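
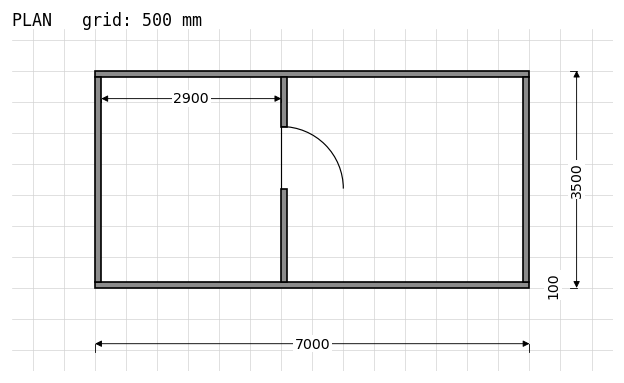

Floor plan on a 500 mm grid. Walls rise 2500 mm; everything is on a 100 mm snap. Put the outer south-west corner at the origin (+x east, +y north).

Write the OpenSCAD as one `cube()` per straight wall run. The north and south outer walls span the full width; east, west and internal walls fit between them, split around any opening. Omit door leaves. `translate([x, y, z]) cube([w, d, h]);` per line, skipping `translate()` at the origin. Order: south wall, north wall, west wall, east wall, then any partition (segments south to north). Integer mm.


cube([7000, 100, 2500]);
translate([0, 3400, 0]) cube([7000, 100, 2500]);
translate([0, 100, 0]) cube([100, 3300, 2500]);
translate([6900, 100, 0]) cube([100, 3300, 2500]);
translate([3000, 100, 0]) cube([100, 1500, 2500]);
translate([3000, 2600, 0]) cube([100, 800, 2500]);


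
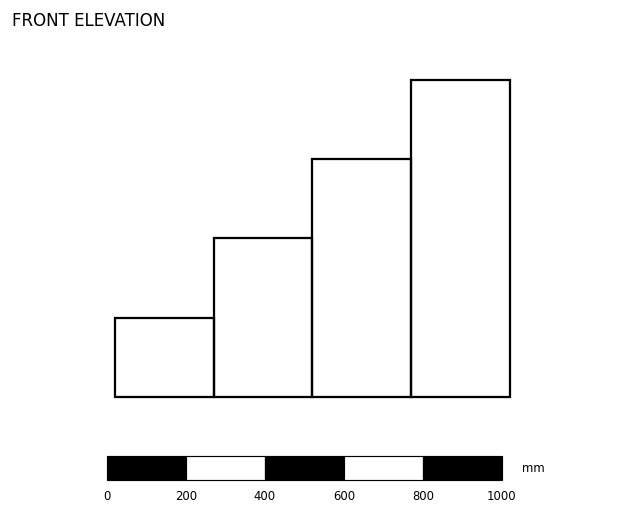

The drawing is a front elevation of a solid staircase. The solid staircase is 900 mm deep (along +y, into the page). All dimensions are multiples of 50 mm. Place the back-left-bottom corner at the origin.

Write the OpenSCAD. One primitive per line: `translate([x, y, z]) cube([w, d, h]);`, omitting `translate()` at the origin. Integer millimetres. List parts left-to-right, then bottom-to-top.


cube([250, 900, 200]);
translate([250, 0, 0]) cube([250, 900, 400]);
translate([500, 0, 0]) cube([250, 900, 600]);
translate([750, 0, 0]) cube([250, 900, 800]);


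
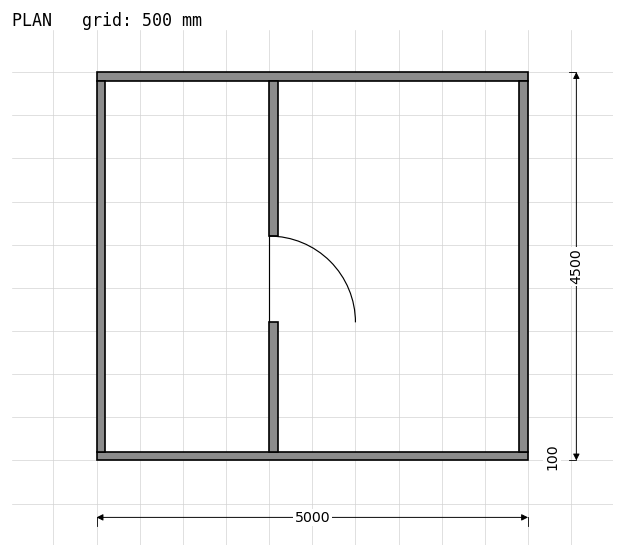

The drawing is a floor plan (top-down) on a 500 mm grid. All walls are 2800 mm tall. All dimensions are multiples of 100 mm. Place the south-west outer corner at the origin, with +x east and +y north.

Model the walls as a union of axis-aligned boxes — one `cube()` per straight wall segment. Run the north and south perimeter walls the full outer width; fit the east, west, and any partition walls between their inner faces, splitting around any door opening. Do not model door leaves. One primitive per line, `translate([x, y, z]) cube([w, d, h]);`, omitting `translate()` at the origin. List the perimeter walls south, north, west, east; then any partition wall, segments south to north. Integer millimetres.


cube([5000, 100, 2800]);
translate([0, 4400, 0]) cube([5000, 100, 2800]);
translate([0, 100, 0]) cube([100, 4300, 2800]);
translate([4900, 100, 0]) cube([100, 4300, 2800]);
translate([2000, 100, 0]) cube([100, 1500, 2800]);
translate([2000, 2600, 0]) cube([100, 1800, 2800]);


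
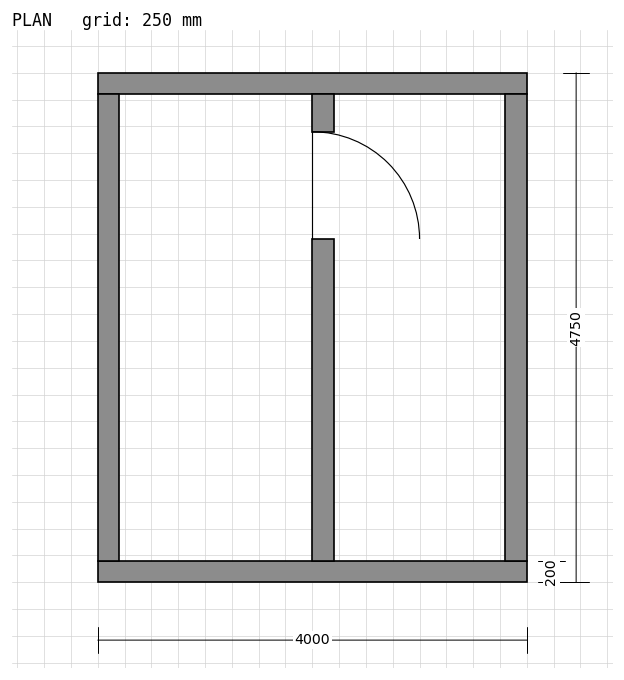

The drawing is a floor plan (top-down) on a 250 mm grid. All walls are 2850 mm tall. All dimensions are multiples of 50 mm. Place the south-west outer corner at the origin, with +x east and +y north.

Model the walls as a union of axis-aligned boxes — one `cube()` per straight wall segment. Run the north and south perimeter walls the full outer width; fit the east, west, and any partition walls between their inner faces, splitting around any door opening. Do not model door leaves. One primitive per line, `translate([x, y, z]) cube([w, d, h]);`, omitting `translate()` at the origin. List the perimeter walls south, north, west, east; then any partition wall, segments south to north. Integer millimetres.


cube([4000, 200, 2850]);
translate([0, 4550, 0]) cube([4000, 200, 2850]);
translate([0, 200, 0]) cube([200, 4350, 2850]);
translate([3800, 200, 0]) cube([200, 4350, 2850]);
translate([2000, 200, 0]) cube([200, 3000, 2850]);
translate([2000, 4200, 0]) cube([200, 350, 2850]);


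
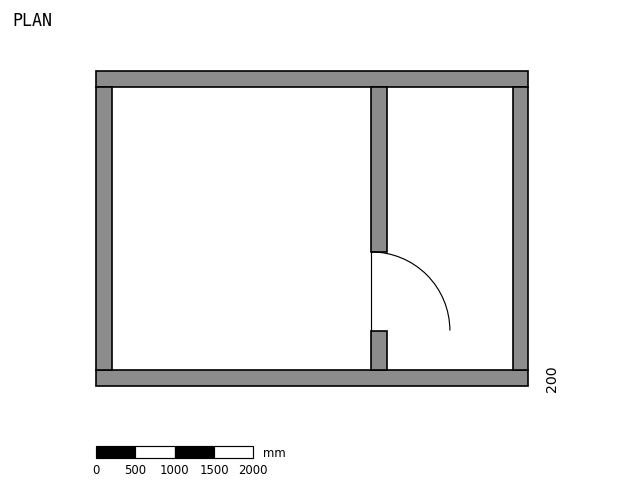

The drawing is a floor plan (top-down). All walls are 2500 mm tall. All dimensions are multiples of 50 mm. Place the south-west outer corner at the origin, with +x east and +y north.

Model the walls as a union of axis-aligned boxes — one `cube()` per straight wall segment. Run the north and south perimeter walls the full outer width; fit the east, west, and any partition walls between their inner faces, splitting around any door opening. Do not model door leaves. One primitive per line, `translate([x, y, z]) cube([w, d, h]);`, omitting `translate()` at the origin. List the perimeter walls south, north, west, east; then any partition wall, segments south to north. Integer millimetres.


cube([5500, 200, 2500]);
translate([0, 3800, 0]) cube([5500, 200, 2500]);
translate([0, 200, 0]) cube([200, 3600, 2500]);
translate([5300, 200, 0]) cube([200, 3600, 2500]);
translate([3500, 200, 0]) cube([200, 500, 2500]);
translate([3500, 1700, 0]) cube([200, 2100, 2500]);


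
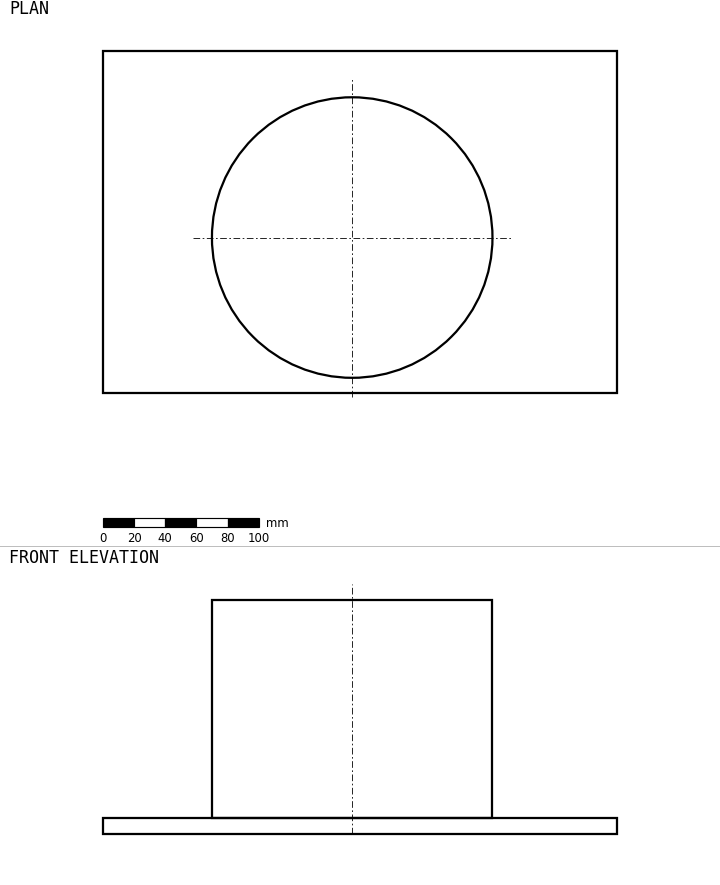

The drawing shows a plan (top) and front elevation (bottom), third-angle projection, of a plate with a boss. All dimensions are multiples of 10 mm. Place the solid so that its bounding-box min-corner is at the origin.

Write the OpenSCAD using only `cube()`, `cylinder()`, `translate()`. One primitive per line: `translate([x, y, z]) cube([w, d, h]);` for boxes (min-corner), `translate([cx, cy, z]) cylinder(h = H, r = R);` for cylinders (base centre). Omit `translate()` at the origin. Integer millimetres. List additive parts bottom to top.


cube([330, 220, 10]);
translate([160, 100, 10]) cylinder(h = 140, r = 90);


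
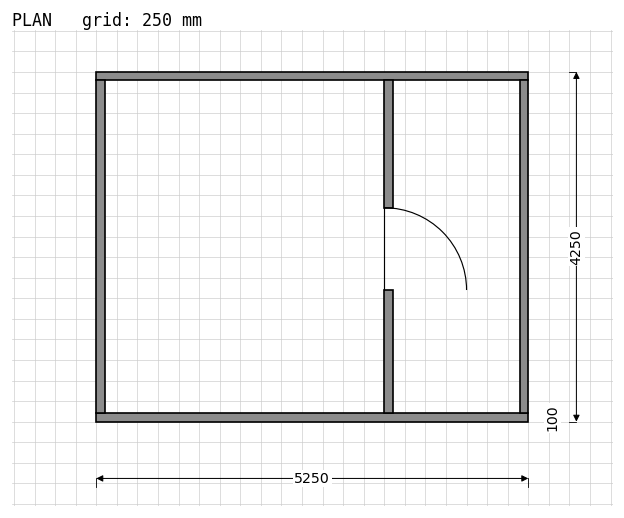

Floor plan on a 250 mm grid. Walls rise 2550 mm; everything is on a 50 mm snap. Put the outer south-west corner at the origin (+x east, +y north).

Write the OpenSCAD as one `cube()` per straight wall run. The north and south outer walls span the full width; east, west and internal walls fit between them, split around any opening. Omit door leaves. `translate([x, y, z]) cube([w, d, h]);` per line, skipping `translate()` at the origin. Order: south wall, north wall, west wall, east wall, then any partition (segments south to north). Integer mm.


cube([5250, 100, 2550]);
translate([0, 4150, 0]) cube([5250, 100, 2550]);
translate([0, 100, 0]) cube([100, 4050, 2550]);
translate([5150, 100, 0]) cube([100, 4050, 2550]);
translate([3500, 100, 0]) cube([100, 1500, 2550]);
translate([3500, 2600, 0]) cube([100, 1550, 2550]);


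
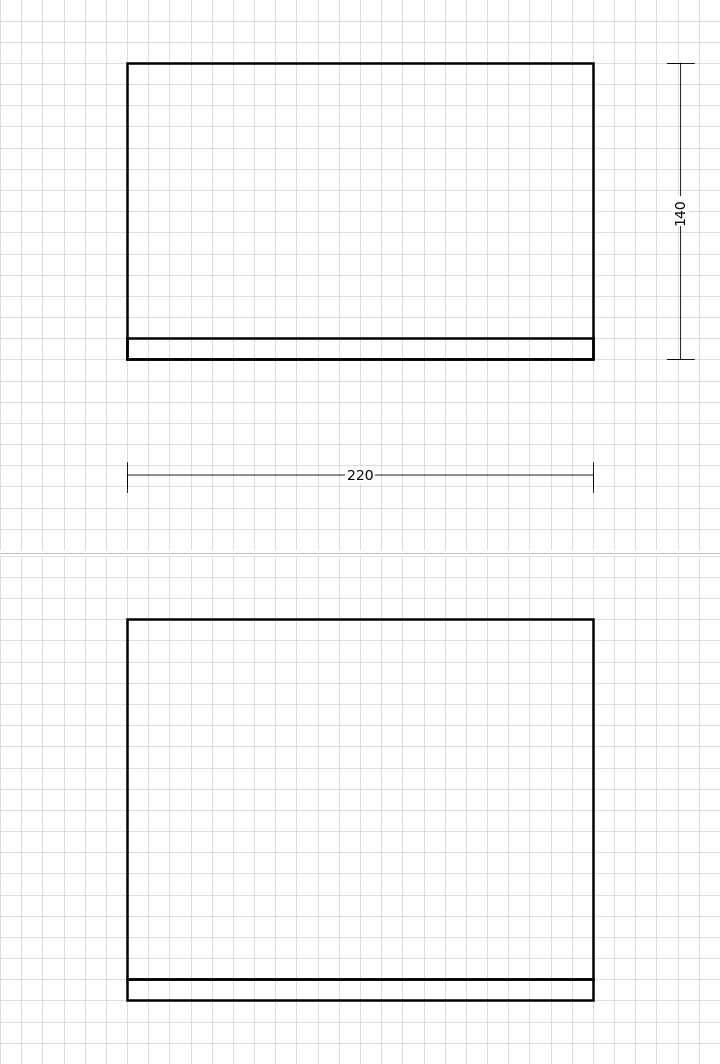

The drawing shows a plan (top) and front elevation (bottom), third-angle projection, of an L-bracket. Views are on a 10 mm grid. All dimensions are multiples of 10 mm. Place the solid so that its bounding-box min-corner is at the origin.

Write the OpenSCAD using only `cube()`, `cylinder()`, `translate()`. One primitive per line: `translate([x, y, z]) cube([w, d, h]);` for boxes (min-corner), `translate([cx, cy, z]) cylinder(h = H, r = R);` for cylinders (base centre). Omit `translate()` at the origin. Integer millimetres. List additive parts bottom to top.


cube([220, 140, 10]);
translate([0, 0, 10]) cube([220, 10, 170]);


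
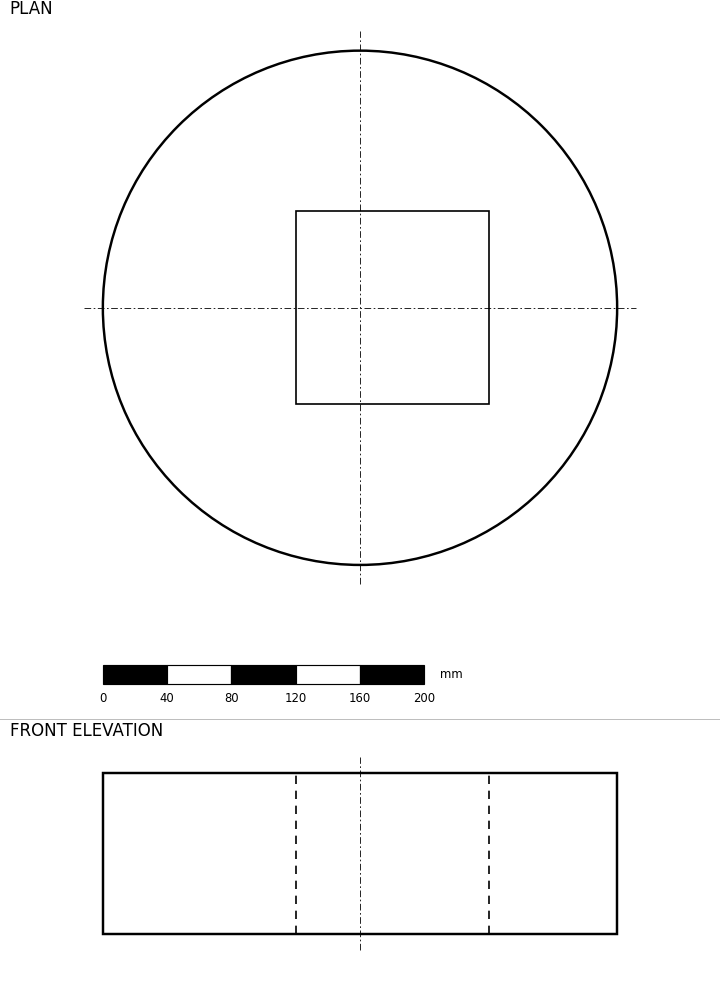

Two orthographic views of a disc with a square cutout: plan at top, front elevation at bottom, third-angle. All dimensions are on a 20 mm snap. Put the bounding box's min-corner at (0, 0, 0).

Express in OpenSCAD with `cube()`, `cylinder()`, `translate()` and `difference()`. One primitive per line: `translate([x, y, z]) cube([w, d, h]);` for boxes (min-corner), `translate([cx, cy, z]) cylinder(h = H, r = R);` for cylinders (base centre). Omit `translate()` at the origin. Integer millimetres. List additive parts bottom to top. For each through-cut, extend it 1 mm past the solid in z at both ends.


difference() {
  translate([160, 160, 0]) cylinder(h = 100, r = 160);
  translate([120, 100, -1]) cube([120, 120, 102]);
}


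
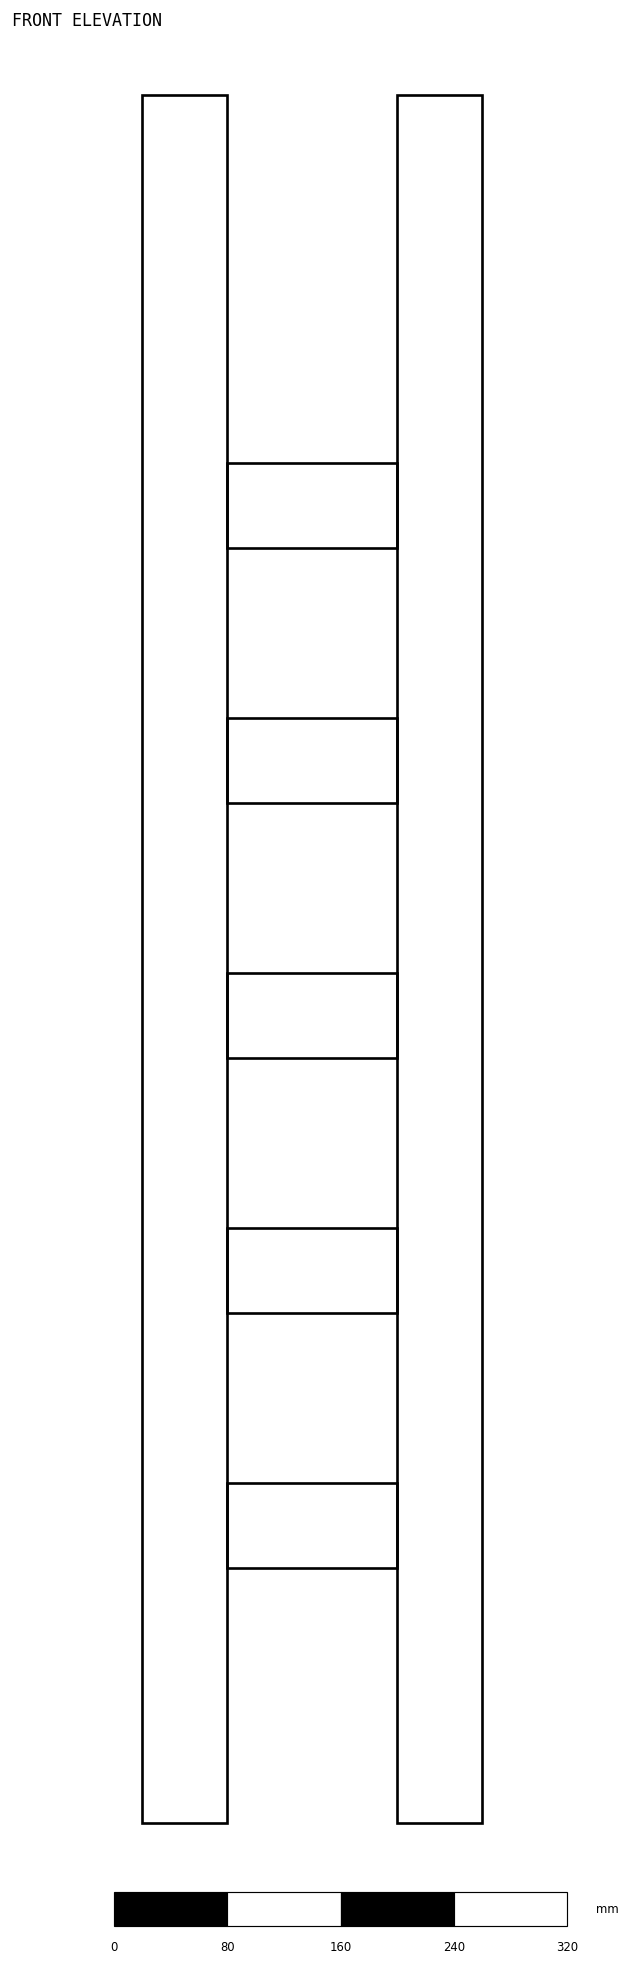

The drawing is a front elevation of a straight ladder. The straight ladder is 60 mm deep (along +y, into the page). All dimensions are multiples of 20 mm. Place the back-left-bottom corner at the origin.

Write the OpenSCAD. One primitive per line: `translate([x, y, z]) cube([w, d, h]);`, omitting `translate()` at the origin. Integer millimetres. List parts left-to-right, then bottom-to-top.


cube([60, 60, 1220]);
translate([60, 0, 180]) cube([120, 60, 60]);
translate([60, 0, 360]) cube([120, 60, 60]);
translate([60, 0, 540]) cube([120, 60, 60]);
translate([60, 0, 720]) cube([120, 60, 60]);
translate([60, 0, 900]) cube([120, 60, 60]);
translate([180, 0, 0]) cube([60, 60, 1220]);


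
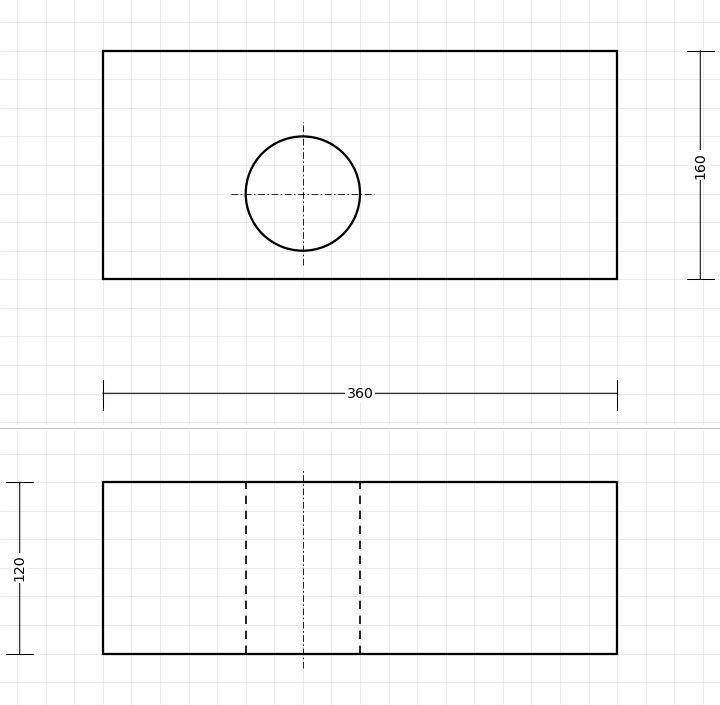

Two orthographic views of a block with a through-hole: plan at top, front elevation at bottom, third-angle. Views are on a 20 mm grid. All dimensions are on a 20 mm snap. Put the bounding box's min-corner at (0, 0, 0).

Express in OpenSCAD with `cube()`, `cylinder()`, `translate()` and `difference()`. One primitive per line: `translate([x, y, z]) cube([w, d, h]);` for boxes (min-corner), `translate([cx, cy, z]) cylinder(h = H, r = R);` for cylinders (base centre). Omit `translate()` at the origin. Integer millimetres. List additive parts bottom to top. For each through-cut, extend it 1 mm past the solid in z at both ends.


difference() {
  cube([360, 160, 120]);
  translate([140, 60, -1]) cylinder(h = 122, r = 40);
}


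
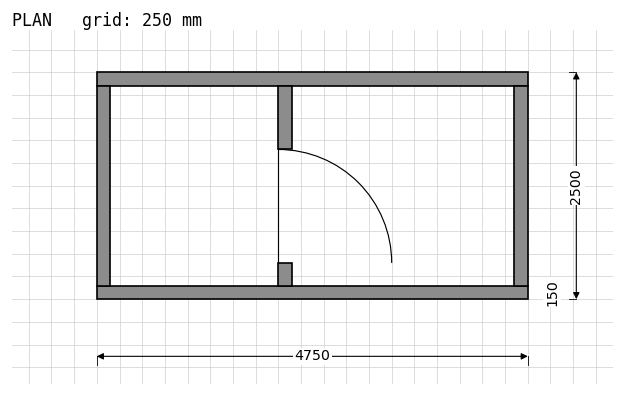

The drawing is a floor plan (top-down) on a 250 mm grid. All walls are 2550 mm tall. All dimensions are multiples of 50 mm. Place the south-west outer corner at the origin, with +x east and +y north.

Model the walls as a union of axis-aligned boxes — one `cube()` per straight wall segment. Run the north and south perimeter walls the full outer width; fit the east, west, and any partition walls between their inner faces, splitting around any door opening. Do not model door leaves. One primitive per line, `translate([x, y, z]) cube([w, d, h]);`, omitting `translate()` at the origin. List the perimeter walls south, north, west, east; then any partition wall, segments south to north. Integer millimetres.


cube([4750, 150, 2550]);
translate([0, 2350, 0]) cube([4750, 150, 2550]);
translate([0, 150, 0]) cube([150, 2200, 2550]);
translate([4600, 150, 0]) cube([150, 2200, 2550]);
translate([2000, 150, 0]) cube([150, 250, 2550]);
translate([2000, 1650, 0]) cube([150, 700, 2550]);


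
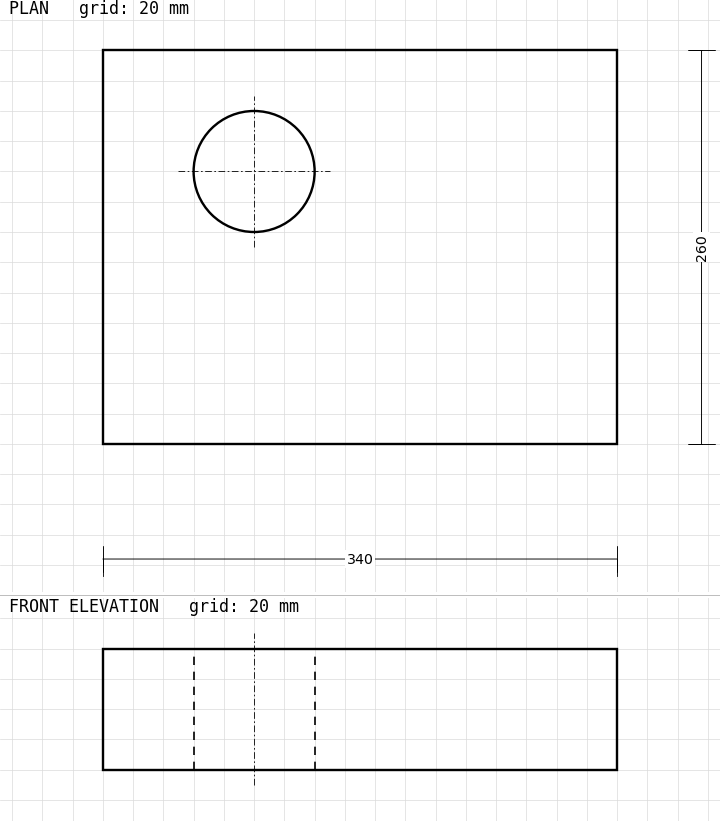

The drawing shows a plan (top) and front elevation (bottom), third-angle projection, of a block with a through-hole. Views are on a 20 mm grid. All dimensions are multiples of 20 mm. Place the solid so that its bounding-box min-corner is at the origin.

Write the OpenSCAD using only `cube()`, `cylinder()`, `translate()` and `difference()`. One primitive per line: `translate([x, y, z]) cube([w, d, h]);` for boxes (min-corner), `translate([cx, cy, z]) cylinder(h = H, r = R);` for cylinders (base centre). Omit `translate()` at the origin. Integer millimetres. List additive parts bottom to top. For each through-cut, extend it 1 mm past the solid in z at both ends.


difference() {
  cube([340, 260, 80]);
  translate([100, 180, -1]) cylinder(h = 82, r = 40);
}


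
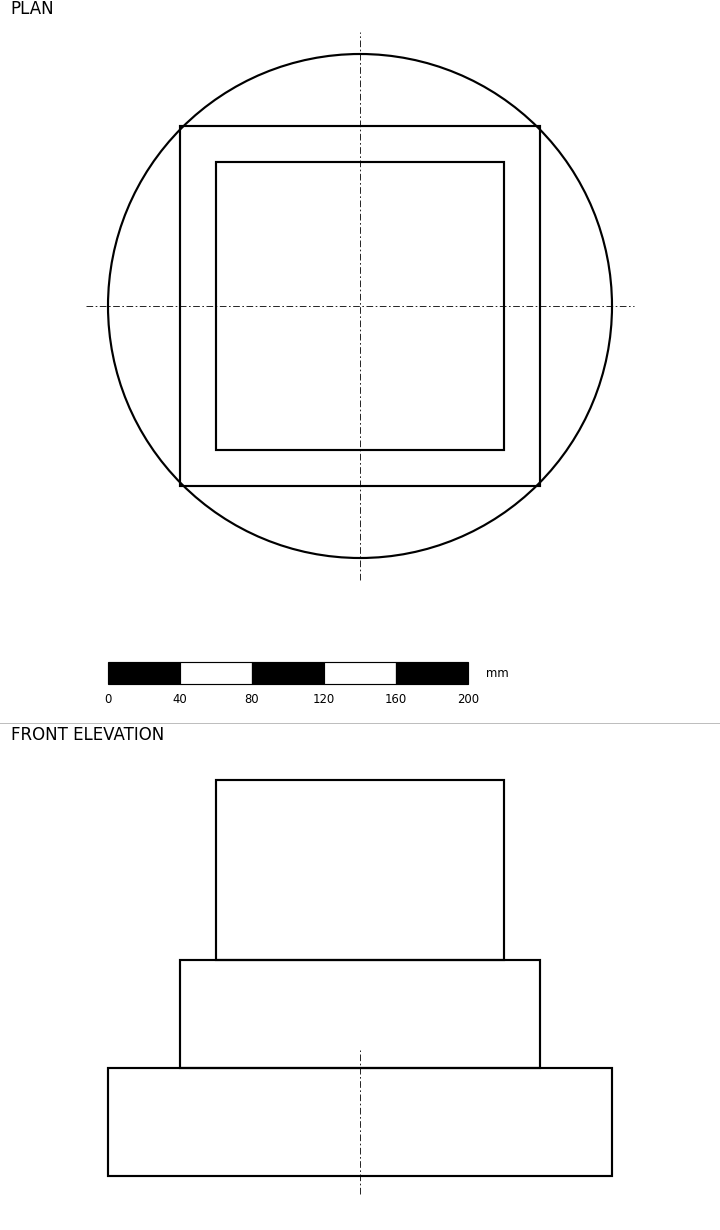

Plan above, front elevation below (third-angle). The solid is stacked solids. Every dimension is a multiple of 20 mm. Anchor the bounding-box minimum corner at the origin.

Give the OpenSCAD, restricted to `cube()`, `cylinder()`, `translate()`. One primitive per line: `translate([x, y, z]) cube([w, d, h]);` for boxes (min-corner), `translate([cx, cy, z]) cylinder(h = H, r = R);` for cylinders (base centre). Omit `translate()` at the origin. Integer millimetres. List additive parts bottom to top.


translate([140, 140, 0]) cylinder(h = 60, r = 140);
translate([40, 40, 60]) cube([200, 200, 60]);
translate([60, 60, 120]) cube([160, 160, 100]);


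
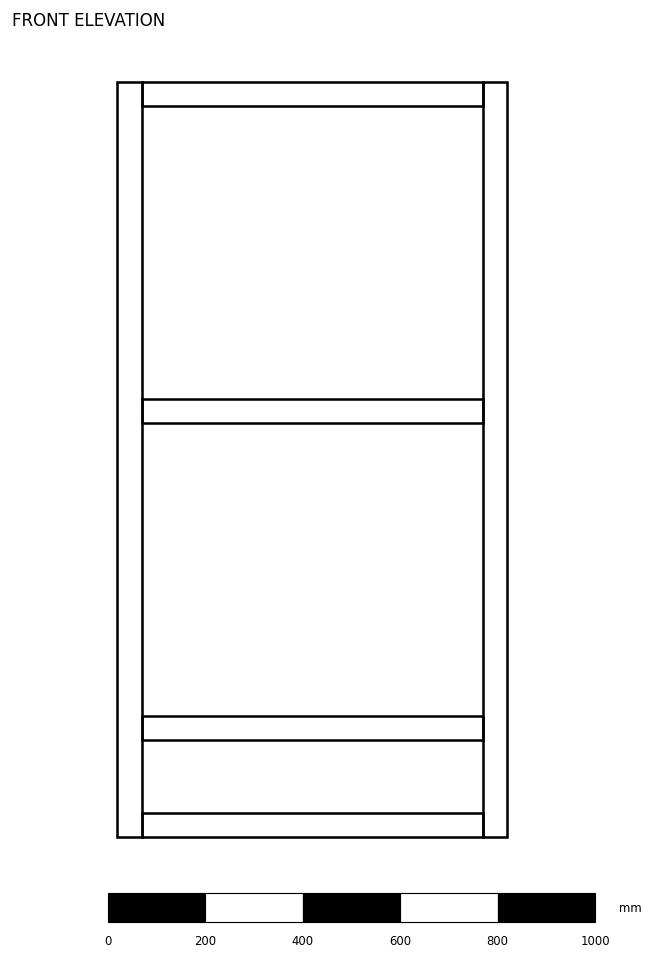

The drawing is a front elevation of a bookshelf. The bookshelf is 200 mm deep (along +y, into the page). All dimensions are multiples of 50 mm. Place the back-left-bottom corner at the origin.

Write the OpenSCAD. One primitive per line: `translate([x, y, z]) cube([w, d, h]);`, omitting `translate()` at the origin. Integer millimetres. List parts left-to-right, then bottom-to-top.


cube([50, 200, 1550]);
translate([50, 0, 0]) cube([700, 200, 50]);
translate([50, 0, 200]) cube([700, 200, 50]);
translate([50, 0, 850]) cube([700, 200, 50]);
translate([50, 0, 1500]) cube([700, 200, 50]);
translate([750, 0, 0]) cube([50, 200, 1550]);


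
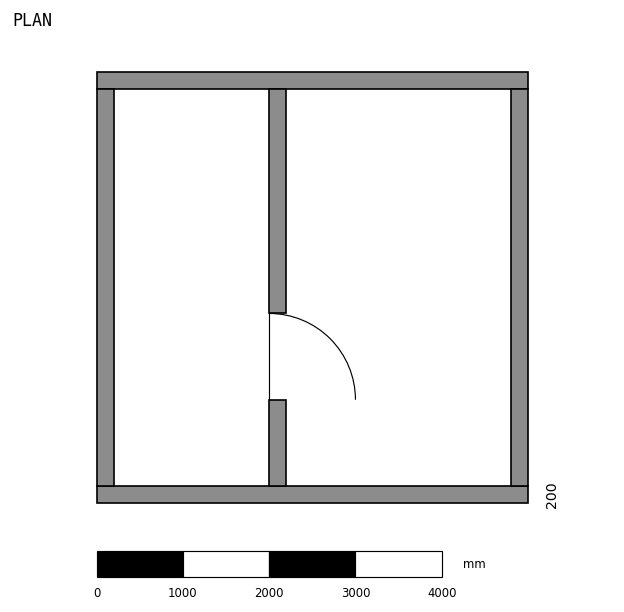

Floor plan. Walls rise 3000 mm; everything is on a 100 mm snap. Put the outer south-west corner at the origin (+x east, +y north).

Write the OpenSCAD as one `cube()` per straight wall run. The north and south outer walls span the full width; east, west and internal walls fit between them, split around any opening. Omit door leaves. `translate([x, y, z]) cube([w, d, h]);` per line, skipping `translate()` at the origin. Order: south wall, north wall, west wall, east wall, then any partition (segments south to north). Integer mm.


cube([5000, 200, 3000]);
translate([0, 4800, 0]) cube([5000, 200, 3000]);
translate([0, 200, 0]) cube([200, 4600, 3000]);
translate([4800, 200, 0]) cube([200, 4600, 3000]);
translate([2000, 200, 0]) cube([200, 1000, 3000]);
translate([2000, 2200, 0]) cube([200, 2600, 3000]);


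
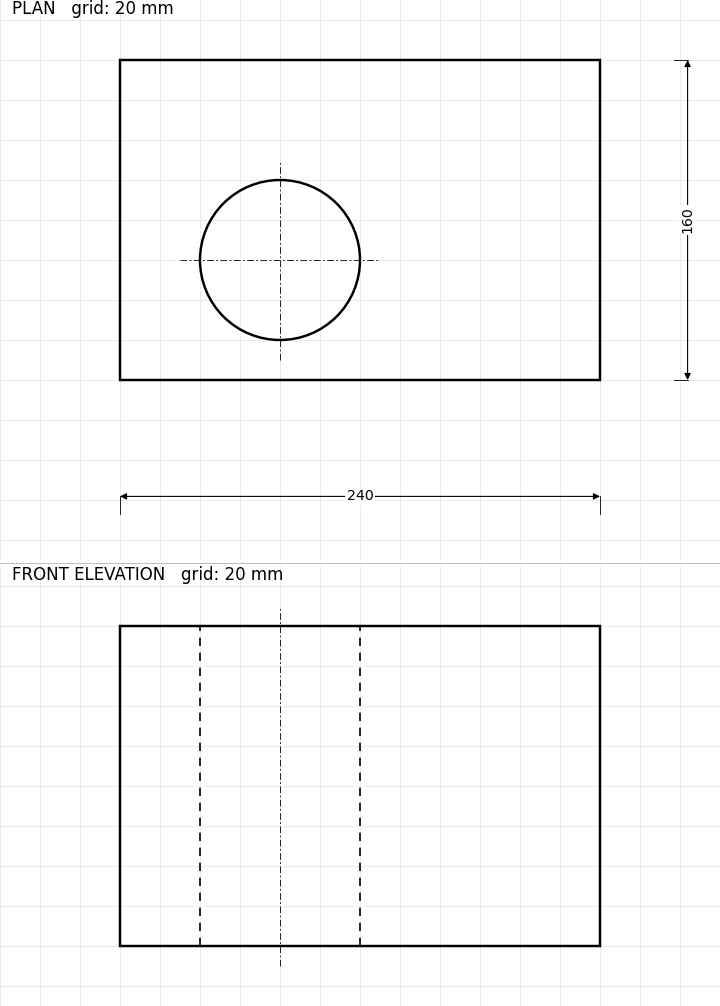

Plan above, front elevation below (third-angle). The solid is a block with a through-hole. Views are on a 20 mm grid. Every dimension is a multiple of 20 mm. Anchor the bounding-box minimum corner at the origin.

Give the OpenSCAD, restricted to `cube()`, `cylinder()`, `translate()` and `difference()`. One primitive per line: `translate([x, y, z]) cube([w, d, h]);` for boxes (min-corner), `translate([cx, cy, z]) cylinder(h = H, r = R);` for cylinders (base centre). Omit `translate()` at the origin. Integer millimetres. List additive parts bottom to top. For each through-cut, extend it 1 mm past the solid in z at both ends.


difference() {
  cube([240, 160, 160]);
  translate([80, 60, -1]) cylinder(h = 162, r = 40);
}


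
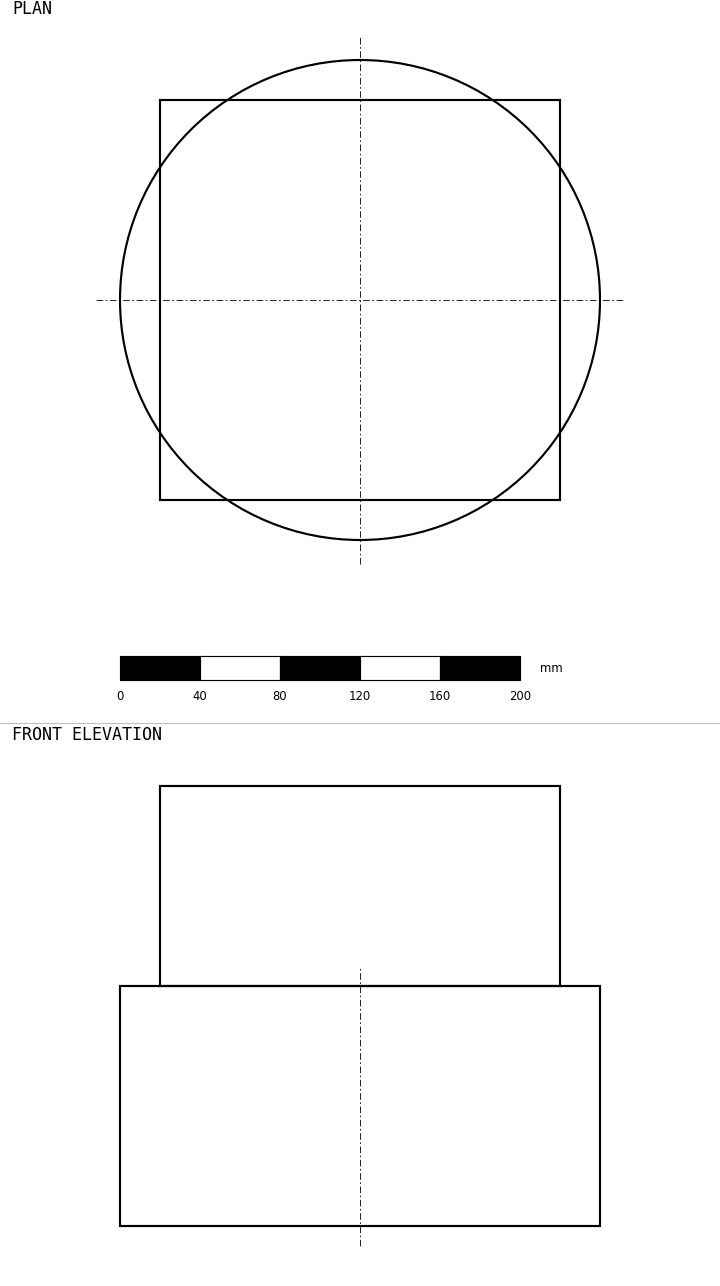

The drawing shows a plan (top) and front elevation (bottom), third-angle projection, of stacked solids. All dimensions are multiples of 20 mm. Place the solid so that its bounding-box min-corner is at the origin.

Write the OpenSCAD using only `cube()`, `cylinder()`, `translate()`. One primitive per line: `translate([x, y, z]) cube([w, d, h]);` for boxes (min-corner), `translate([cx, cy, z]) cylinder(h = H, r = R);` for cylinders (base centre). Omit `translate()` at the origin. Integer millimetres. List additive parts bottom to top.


translate([120, 120, 0]) cylinder(h = 120, r = 120);
translate([20, 20, 120]) cube([200, 200, 100]);


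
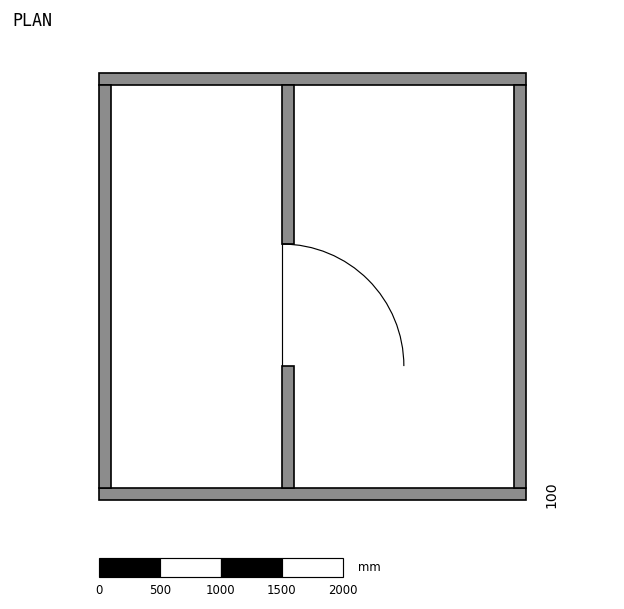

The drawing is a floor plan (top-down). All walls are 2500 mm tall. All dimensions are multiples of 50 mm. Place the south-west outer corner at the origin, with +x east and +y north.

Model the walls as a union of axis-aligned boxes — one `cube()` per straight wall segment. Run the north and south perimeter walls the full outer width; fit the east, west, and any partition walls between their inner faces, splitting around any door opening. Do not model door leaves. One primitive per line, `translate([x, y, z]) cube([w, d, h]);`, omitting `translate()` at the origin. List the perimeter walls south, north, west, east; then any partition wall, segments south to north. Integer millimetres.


cube([3500, 100, 2500]);
translate([0, 3400, 0]) cube([3500, 100, 2500]);
translate([0, 100, 0]) cube([100, 3300, 2500]);
translate([3400, 100, 0]) cube([100, 3300, 2500]);
translate([1500, 100, 0]) cube([100, 1000, 2500]);
translate([1500, 2100, 0]) cube([100, 1300, 2500]);


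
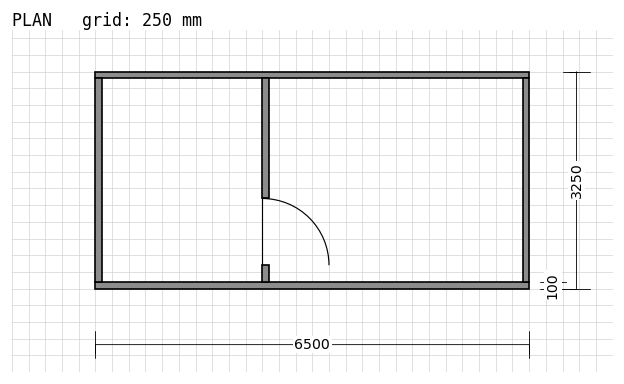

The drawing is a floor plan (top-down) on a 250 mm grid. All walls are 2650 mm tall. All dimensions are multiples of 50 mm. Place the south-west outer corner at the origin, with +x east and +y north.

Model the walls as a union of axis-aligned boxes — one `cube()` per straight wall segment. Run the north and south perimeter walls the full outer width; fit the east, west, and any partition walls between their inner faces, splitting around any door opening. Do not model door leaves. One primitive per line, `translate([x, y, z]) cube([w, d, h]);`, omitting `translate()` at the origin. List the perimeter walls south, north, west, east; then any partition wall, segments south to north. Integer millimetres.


cube([6500, 100, 2650]);
translate([0, 3150, 0]) cube([6500, 100, 2650]);
translate([0, 100, 0]) cube([100, 3050, 2650]);
translate([6400, 100, 0]) cube([100, 3050, 2650]);
translate([2500, 100, 0]) cube([100, 250, 2650]);
translate([2500, 1350, 0]) cube([100, 1800, 2650]);


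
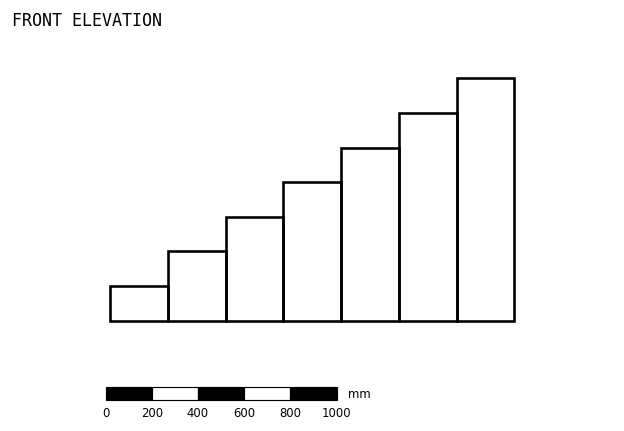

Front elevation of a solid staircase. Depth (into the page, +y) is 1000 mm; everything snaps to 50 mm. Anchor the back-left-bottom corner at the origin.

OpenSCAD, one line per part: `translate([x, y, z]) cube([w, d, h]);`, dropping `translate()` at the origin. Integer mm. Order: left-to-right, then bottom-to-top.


cube([250, 1000, 150]);
translate([250, 0, 0]) cube([250, 1000, 300]);
translate([500, 0, 0]) cube([250, 1000, 450]);
translate([750, 0, 0]) cube([250, 1000, 600]);
translate([1000, 0, 0]) cube([250, 1000, 750]);
translate([1250, 0, 0]) cube([250, 1000, 900]);
translate([1500, 0, 0]) cube([250, 1000, 1050]);


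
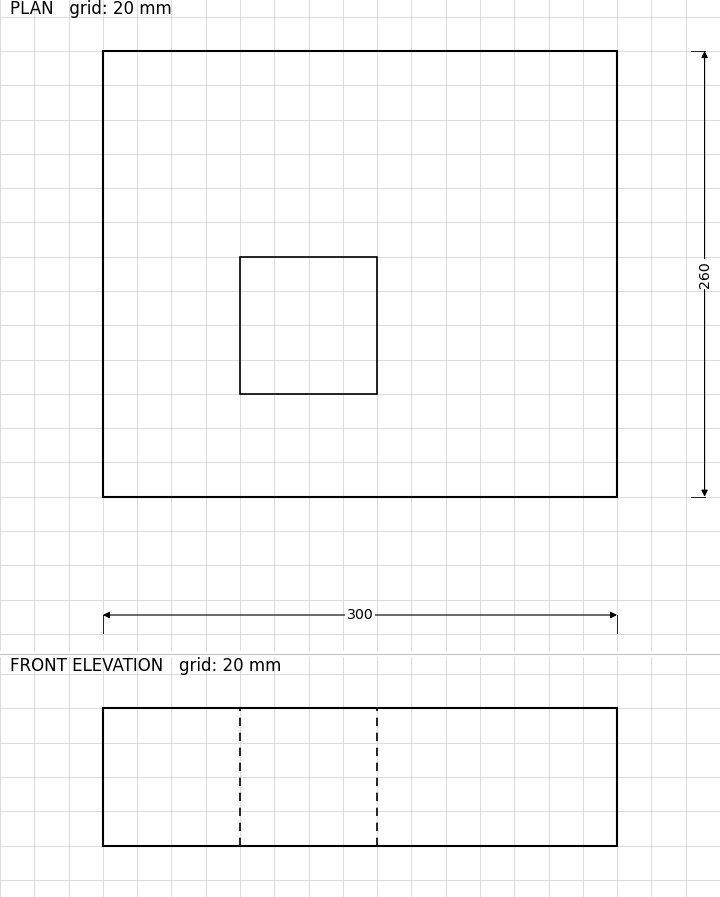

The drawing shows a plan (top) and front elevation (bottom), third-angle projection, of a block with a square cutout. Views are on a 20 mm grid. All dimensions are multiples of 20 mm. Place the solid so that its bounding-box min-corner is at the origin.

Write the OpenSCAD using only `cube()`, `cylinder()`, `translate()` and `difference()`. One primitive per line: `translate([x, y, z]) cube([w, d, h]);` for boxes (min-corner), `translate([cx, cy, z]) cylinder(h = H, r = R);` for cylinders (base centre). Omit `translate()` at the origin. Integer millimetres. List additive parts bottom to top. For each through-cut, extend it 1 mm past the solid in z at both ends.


difference() {
  cube([300, 260, 80]);
  translate([80, 60, -1]) cube([80, 80, 82]);
}


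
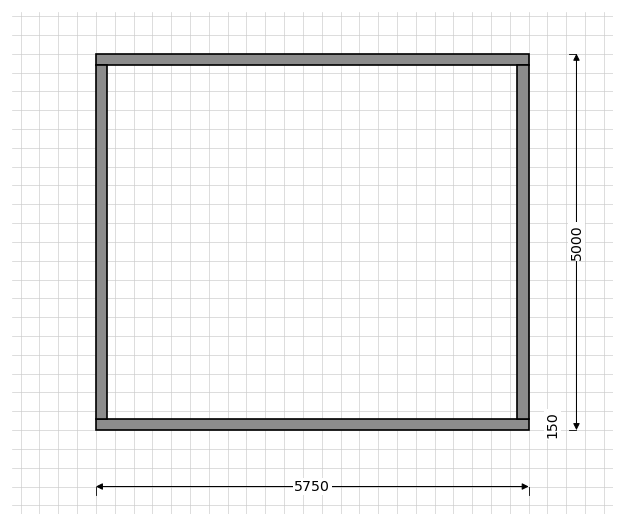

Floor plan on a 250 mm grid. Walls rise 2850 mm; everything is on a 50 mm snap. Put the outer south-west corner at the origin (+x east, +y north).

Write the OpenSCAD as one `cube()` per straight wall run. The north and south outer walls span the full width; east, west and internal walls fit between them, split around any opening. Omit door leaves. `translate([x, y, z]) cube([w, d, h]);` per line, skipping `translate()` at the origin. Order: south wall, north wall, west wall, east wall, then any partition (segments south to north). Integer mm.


cube([5750, 150, 2850]);
translate([0, 4850, 0]) cube([5750, 150, 2850]);
translate([0, 150, 0]) cube([150, 4700, 2850]);
translate([5600, 150, 0]) cube([150, 4700, 2850]);


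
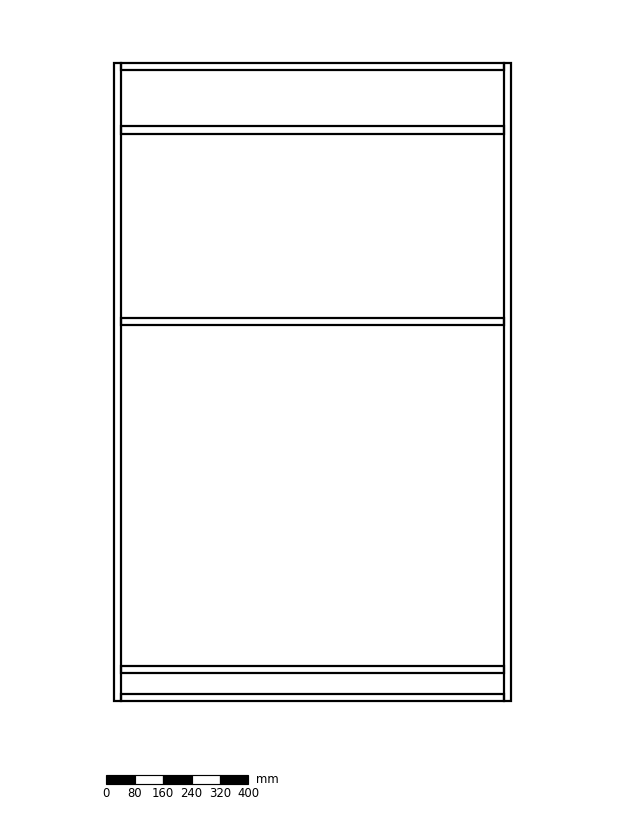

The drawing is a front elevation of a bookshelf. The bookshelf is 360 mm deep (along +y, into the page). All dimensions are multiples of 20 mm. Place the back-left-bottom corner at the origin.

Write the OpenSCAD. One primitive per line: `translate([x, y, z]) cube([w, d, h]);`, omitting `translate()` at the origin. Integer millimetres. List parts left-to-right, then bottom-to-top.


cube([20, 360, 1800]);
translate([20, 0, 0]) cube([1080, 360, 20]);
translate([20, 0, 80]) cube([1080, 360, 20]);
translate([20, 0, 1060]) cube([1080, 360, 20]);
translate([20, 0, 1600]) cube([1080, 360, 20]);
translate([20, 0, 1780]) cube([1080, 360, 20]);
translate([1100, 0, 0]) cube([20, 360, 1800]);


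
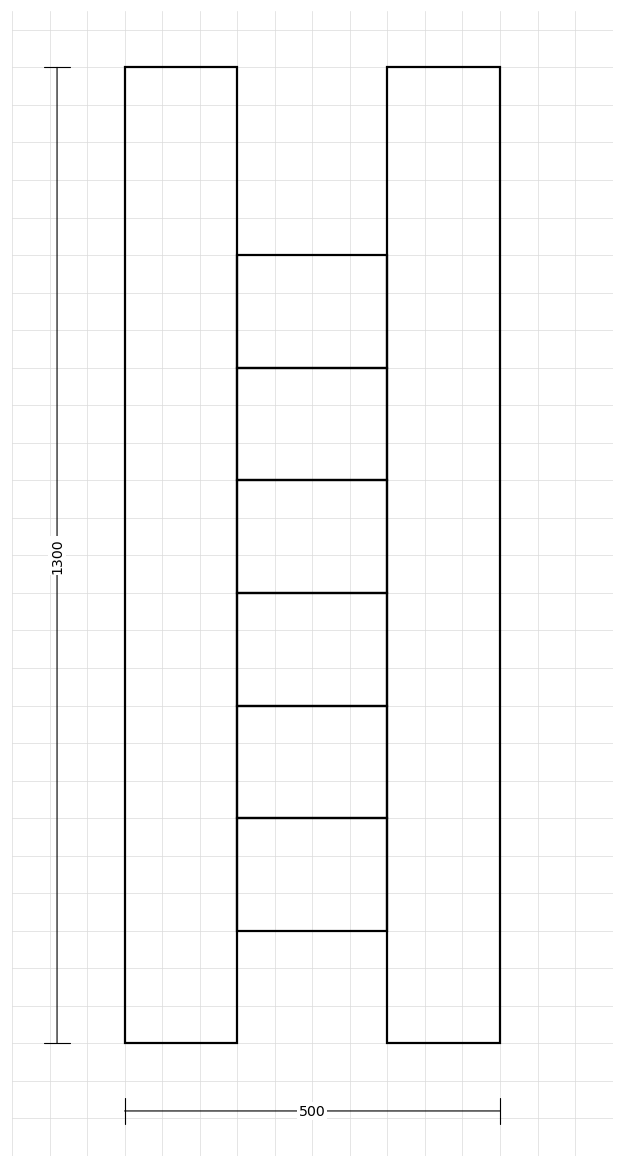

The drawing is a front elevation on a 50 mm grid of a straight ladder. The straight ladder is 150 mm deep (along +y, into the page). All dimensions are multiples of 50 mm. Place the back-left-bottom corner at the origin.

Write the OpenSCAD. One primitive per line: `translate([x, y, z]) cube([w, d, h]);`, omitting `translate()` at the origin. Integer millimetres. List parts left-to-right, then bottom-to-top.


cube([150, 150, 1300]);
translate([150, 0, 150]) cube([200, 150, 150]);
translate([150, 0, 300]) cube([200, 150, 150]);
translate([150, 0, 450]) cube([200, 150, 150]);
translate([150, 0, 600]) cube([200, 150, 150]);
translate([150, 0, 750]) cube([200, 150, 150]);
translate([150, 0, 900]) cube([200, 150, 150]);
translate([350, 0, 0]) cube([150, 150, 1300]);


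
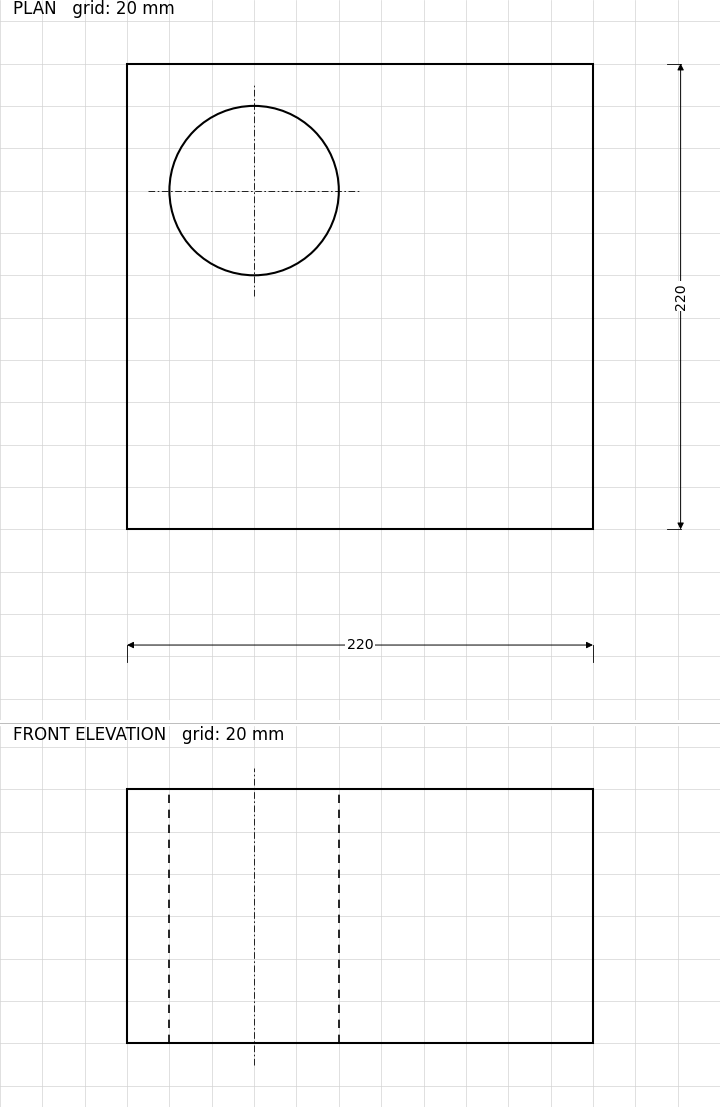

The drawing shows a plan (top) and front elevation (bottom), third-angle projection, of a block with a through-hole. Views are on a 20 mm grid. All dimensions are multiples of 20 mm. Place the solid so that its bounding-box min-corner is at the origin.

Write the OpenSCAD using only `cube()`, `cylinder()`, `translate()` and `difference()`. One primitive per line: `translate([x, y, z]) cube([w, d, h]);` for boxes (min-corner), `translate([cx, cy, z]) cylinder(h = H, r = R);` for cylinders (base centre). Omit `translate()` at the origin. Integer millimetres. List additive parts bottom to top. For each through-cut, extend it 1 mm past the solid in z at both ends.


difference() {
  cube([220, 220, 120]);
  translate([60, 160, -1]) cylinder(h = 122, r = 40);
}


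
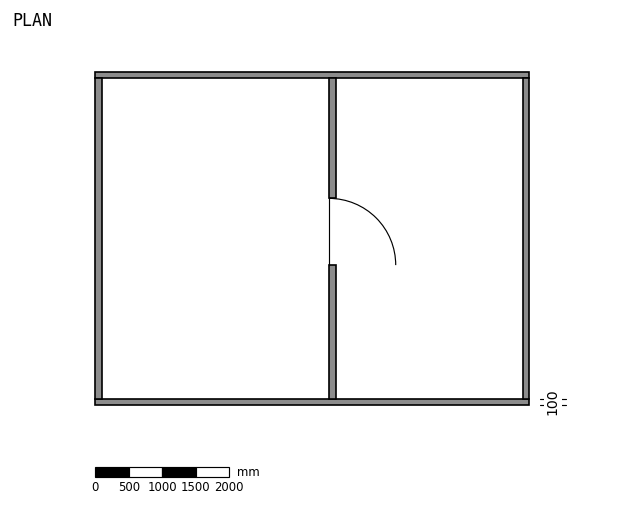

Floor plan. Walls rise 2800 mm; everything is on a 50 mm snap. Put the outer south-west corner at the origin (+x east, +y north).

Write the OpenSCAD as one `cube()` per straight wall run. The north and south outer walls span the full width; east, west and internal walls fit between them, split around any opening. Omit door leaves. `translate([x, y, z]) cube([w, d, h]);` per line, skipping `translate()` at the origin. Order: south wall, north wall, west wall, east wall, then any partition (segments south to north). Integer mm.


cube([6500, 100, 2800]);
translate([0, 4900, 0]) cube([6500, 100, 2800]);
translate([0, 100, 0]) cube([100, 4800, 2800]);
translate([6400, 100, 0]) cube([100, 4800, 2800]);
translate([3500, 100, 0]) cube([100, 2000, 2800]);
translate([3500, 3100, 0]) cube([100, 1800, 2800]);


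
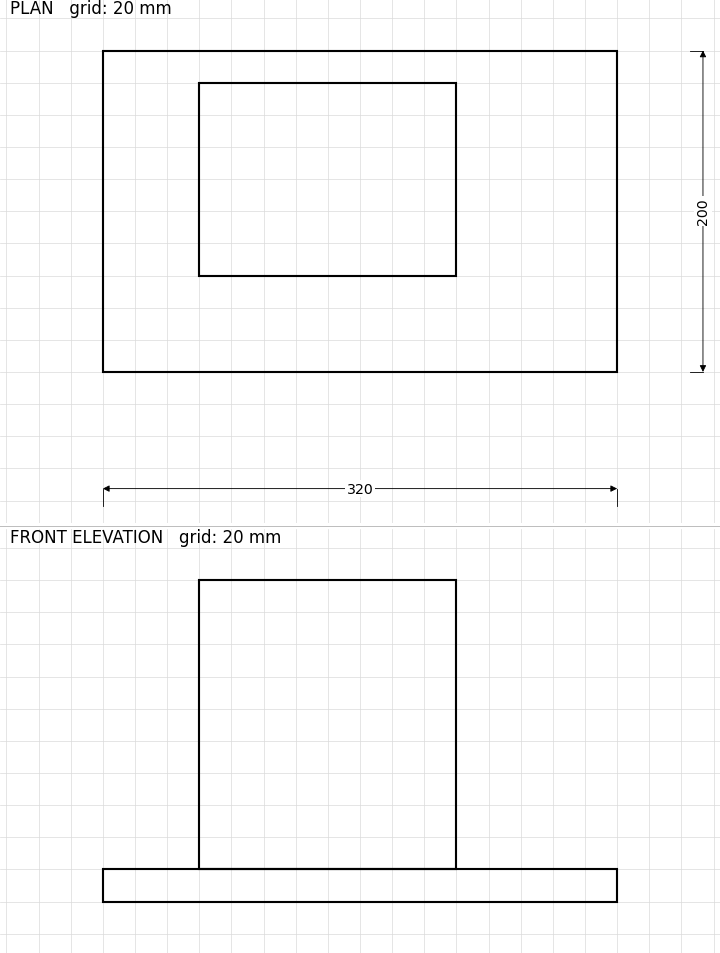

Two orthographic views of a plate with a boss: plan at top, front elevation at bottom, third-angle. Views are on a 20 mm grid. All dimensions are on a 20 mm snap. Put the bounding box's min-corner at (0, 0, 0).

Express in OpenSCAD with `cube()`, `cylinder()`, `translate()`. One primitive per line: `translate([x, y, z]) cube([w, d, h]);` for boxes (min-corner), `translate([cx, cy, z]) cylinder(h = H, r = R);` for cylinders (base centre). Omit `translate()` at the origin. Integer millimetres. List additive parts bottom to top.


cube([320, 200, 20]);
translate([60, 60, 20]) cube([160, 120, 180]);


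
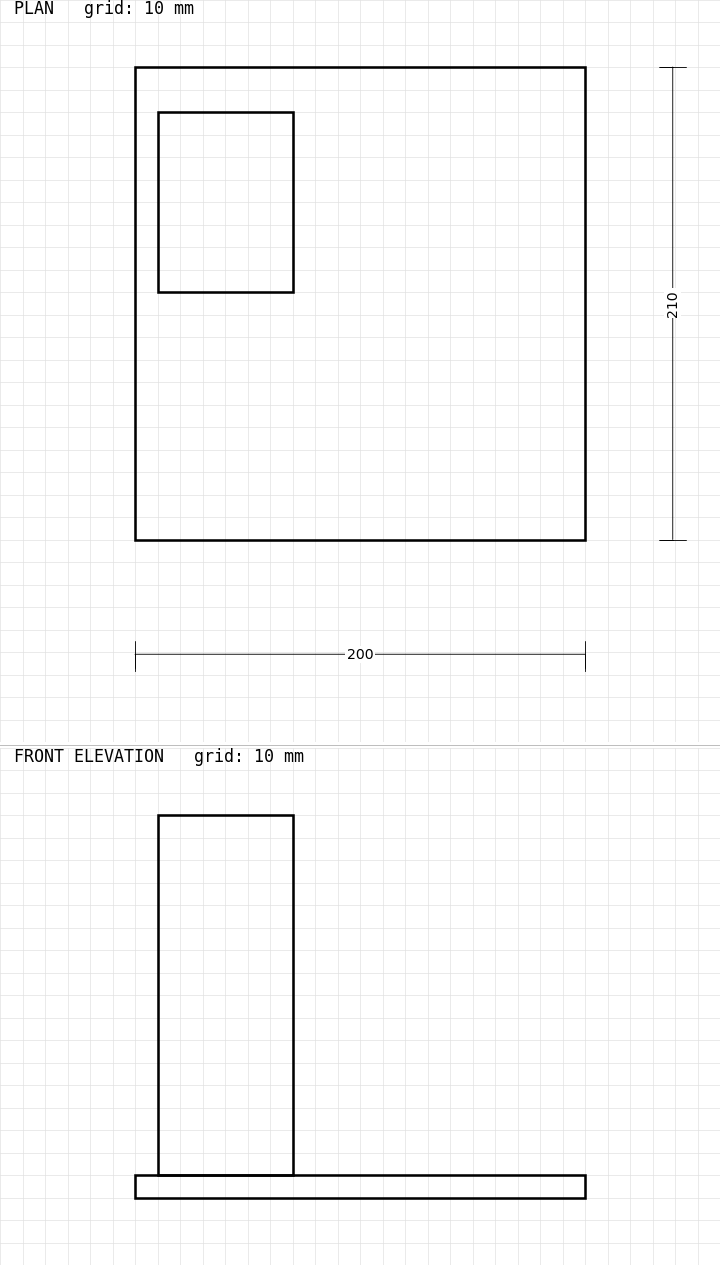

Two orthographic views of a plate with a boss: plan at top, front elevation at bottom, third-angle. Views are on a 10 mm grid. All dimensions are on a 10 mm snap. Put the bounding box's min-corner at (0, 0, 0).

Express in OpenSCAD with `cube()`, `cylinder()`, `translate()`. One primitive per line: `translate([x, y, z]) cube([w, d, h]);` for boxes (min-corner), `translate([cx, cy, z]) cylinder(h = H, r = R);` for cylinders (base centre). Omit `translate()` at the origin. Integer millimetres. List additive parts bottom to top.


cube([200, 210, 10]);
translate([10, 110, 10]) cube([60, 80, 160]);


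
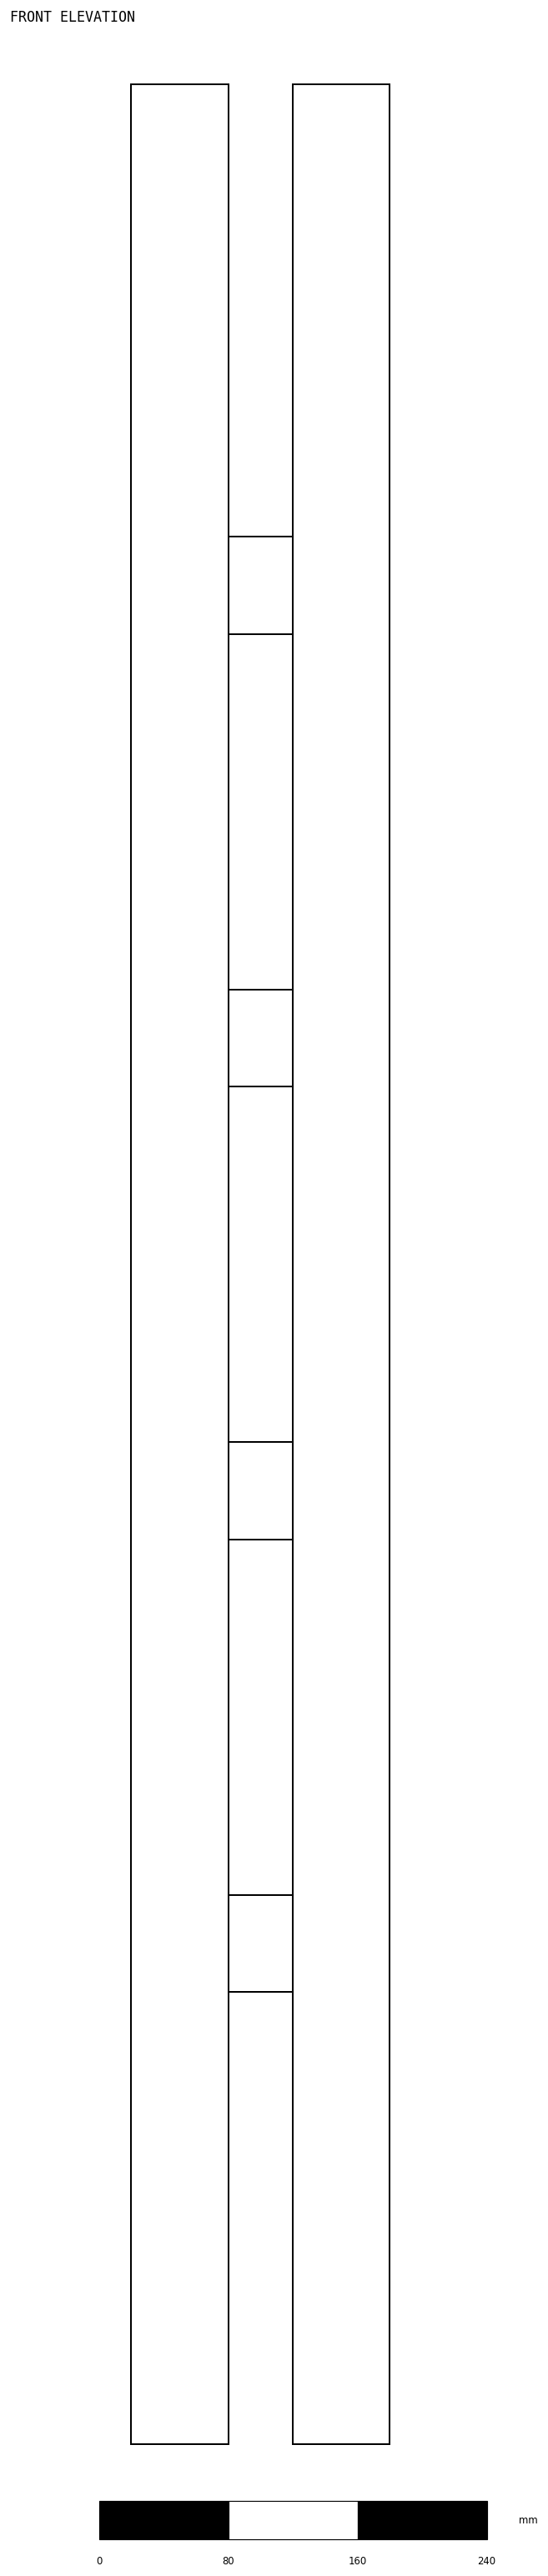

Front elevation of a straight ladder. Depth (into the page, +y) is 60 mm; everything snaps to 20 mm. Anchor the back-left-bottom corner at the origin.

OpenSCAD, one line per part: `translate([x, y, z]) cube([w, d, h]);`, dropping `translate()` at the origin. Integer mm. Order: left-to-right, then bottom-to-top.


cube([60, 60, 1460]);
translate([60, 0, 280]) cube([40, 60, 60]);
translate([60, 0, 560]) cube([40, 60, 60]);
translate([60, 0, 840]) cube([40, 60, 60]);
translate([60, 0, 1120]) cube([40, 60, 60]);
translate([100, 0, 0]) cube([60, 60, 1460]);


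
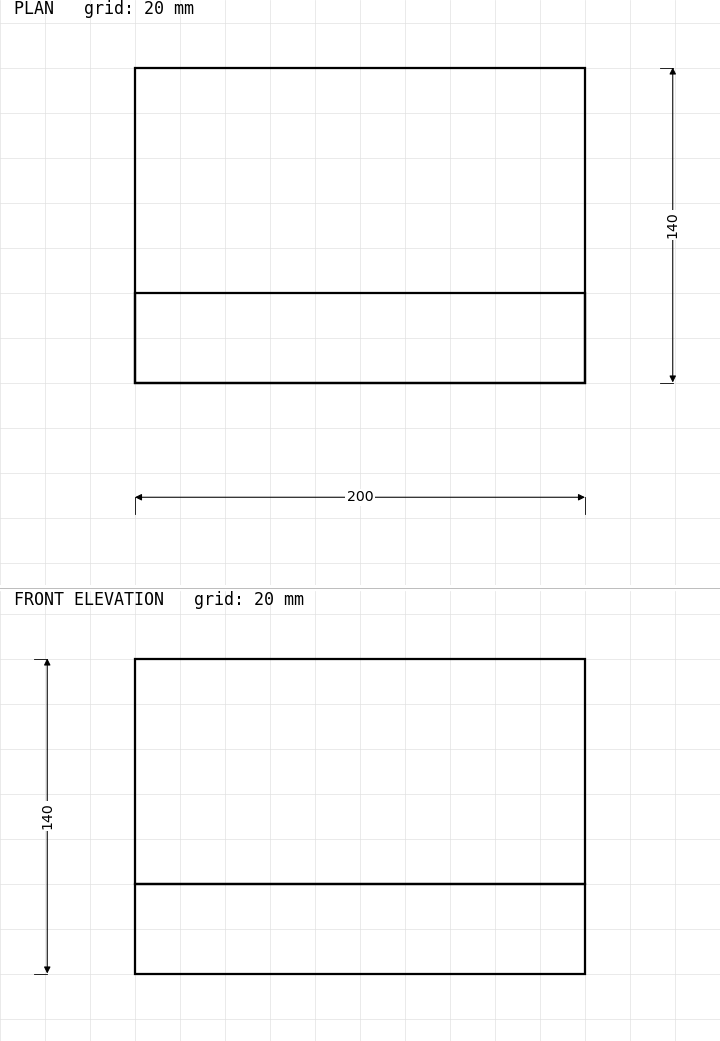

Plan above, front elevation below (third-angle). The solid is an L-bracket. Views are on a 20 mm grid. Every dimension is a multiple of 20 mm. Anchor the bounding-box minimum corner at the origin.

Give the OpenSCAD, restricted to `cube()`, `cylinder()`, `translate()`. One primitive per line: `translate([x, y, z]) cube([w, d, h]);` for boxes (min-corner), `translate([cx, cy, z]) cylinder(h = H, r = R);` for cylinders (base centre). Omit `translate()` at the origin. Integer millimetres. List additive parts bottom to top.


cube([200, 140, 40]);
translate([0, 0, 40]) cube([200, 40, 100]);


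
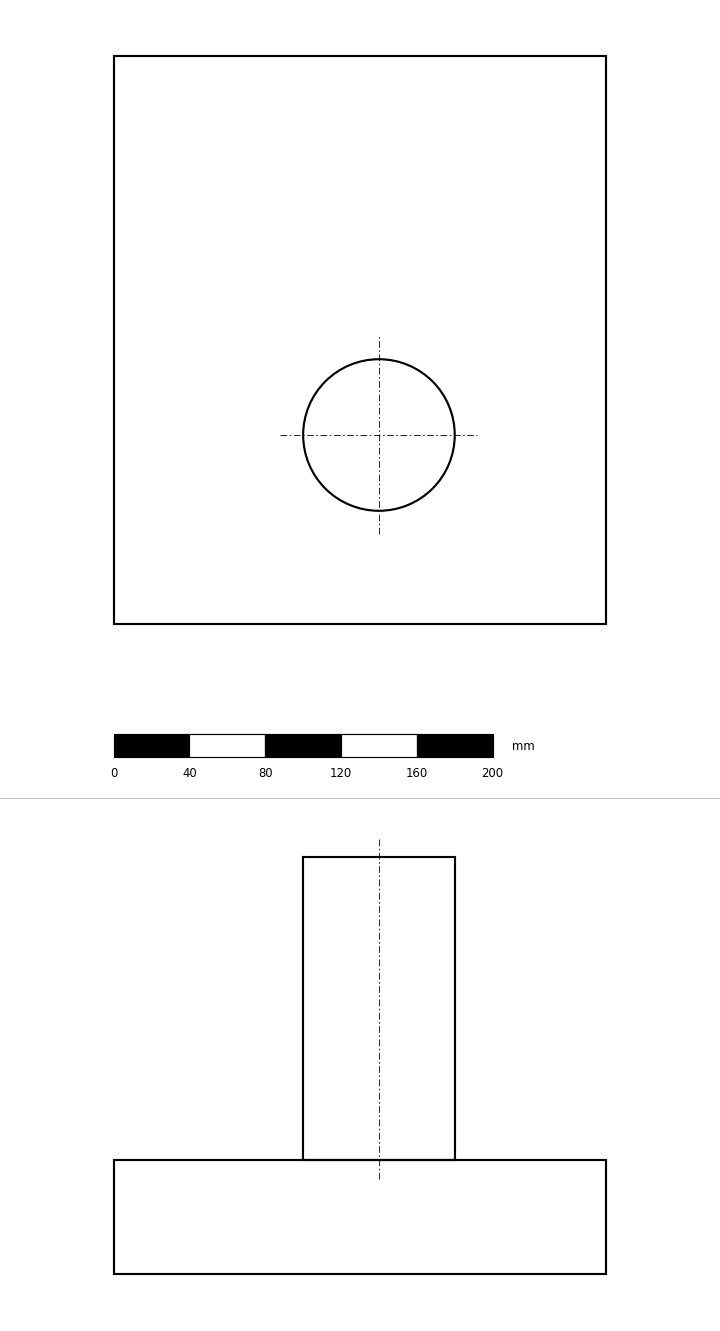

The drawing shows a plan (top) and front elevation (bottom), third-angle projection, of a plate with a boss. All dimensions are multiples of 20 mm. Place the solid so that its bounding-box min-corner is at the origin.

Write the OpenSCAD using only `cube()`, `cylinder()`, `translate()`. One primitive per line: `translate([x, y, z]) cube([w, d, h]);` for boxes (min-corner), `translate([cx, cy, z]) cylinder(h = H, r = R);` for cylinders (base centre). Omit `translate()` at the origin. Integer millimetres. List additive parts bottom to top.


cube([260, 300, 60]);
translate([140, 100, 60]) cylinder(h = 160, r = 40);


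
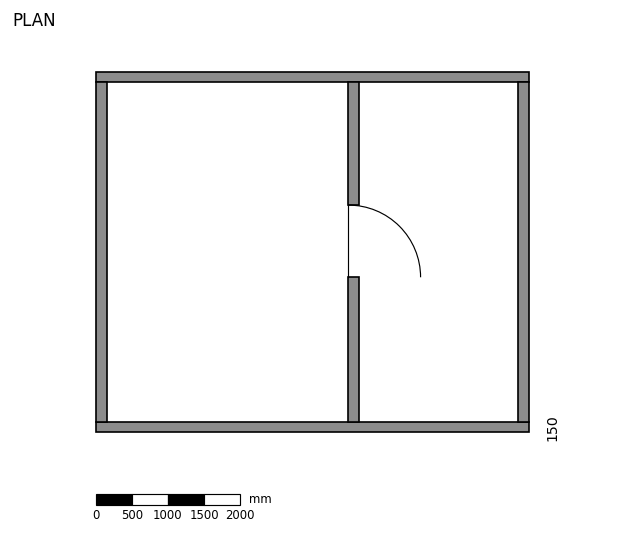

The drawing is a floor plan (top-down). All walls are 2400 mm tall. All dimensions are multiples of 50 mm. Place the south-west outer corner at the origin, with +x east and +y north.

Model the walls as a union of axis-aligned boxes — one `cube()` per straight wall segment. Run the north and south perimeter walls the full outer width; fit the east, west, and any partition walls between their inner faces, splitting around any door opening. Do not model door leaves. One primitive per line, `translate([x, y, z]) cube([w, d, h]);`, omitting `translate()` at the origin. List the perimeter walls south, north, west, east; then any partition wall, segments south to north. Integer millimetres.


cube([6000, 150, 2400]);
translate([0, 4850, 0]) cube([6000, 150, 2400]);
translate([0, 150, 0]) cube([150, 4700, 2400]);
translate([5850, 150, 0]) cube([150, 4700, 2400]);
translate([3500, 150, 0]) cube([150, 2000, 2400]);
translate([3500, 3150, 0]) cube([150, 1700, 2400]);


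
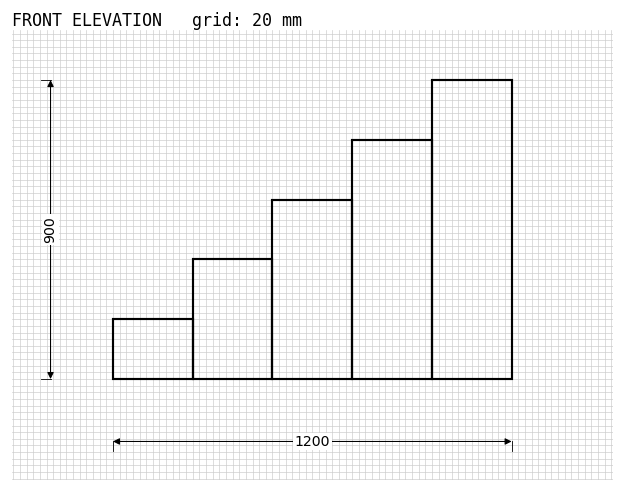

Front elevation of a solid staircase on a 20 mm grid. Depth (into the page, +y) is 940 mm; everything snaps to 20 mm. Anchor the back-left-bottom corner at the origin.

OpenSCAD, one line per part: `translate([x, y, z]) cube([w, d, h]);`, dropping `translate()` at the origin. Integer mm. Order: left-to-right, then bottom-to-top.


cube([240, 940, 180]);
translate([240, 0, 0]) cube([240, 940, 360]);
translate([480, 0, 0]) cube([240, 940, 540]);
translate([720, 0, 0]) cube([240, 940, 720]);
translate([960, 0, 0]) cube([240, 940, 900]);


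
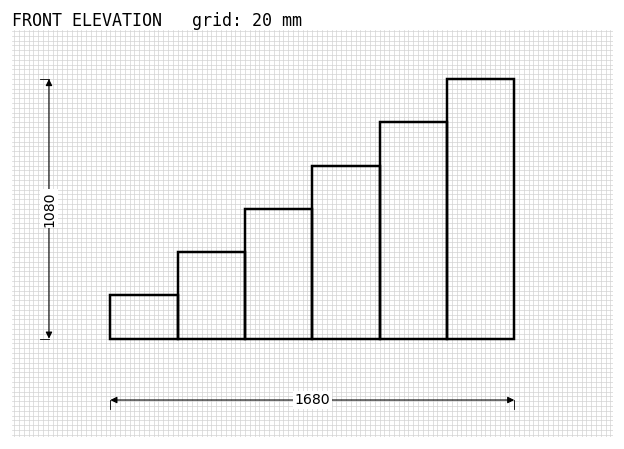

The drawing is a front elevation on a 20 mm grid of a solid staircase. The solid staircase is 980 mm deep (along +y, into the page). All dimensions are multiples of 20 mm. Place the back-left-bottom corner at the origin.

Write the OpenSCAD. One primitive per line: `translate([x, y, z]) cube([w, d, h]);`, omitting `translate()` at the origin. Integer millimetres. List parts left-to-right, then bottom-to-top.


cube([280, 980, 180]);
translate([280, 0, 0]) cube([280, 980, 360]);
translate([560, 0, 0]) cube([280, 980, 540]);
translate([840, 0, 0]) cube([280, 980, 720]);
translate([1120, 0, 0]) cube([280, 980, 900]);
translate([1400, 0, 0]) cube([280, 980, 1080]);


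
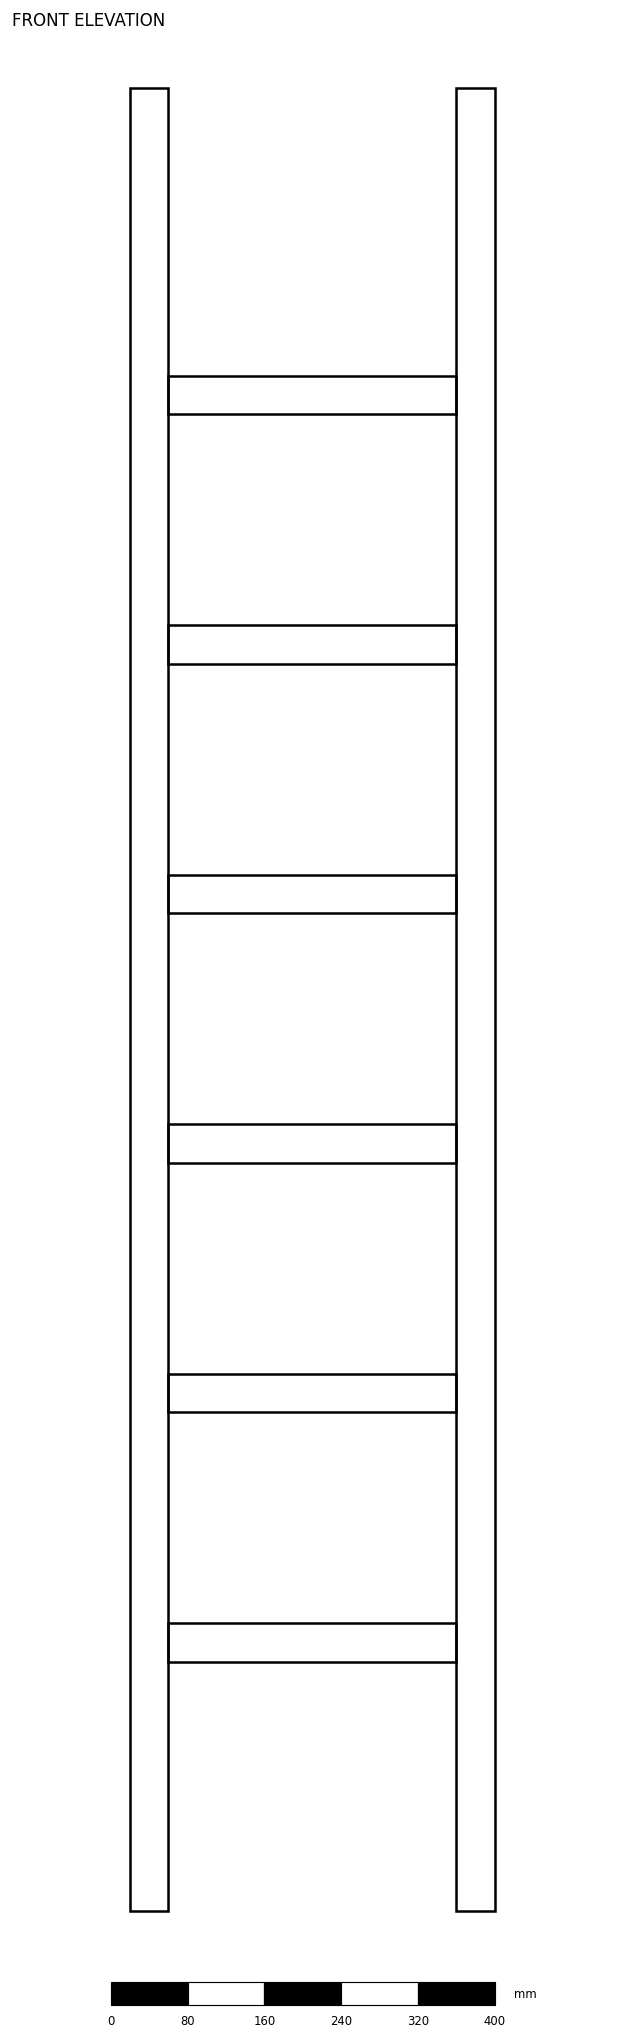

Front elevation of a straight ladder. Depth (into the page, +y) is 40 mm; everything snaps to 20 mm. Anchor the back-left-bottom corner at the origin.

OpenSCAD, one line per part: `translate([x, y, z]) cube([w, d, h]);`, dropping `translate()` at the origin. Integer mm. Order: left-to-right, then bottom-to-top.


cube([40, 40, 1900]);
translate([40, 0, 260]) cube([300, 40, 40]);
translate([40, 0, 520]) cube([300, 40, 40]);
translate([40, 0, 780]) cube([300, 40, 40]);
translate([40, 0, 1040]) cube([300, 40, 40]);
translate([40, 0, 1300]) cube([300, 40, 40]);
translate([40, 0, 1560]) cube([300, 40, 40]);
translate([340, 0, 0]) cube([40, 40, 1900]);
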